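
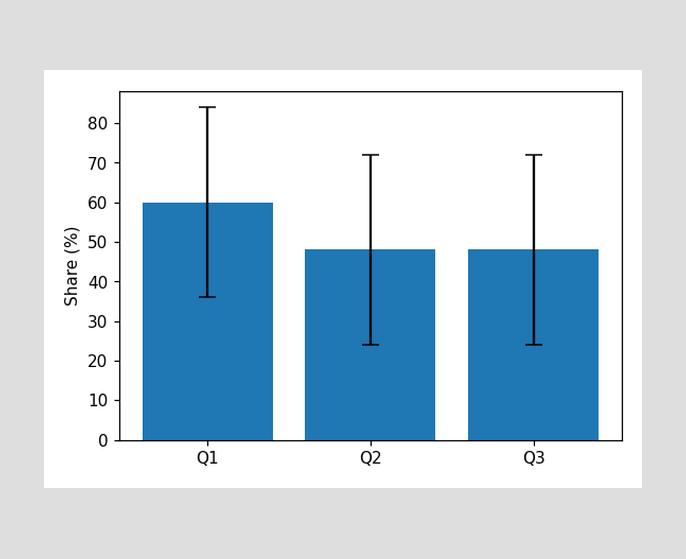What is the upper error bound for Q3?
The Q3 bar's upper whisker reaches 72%.

72%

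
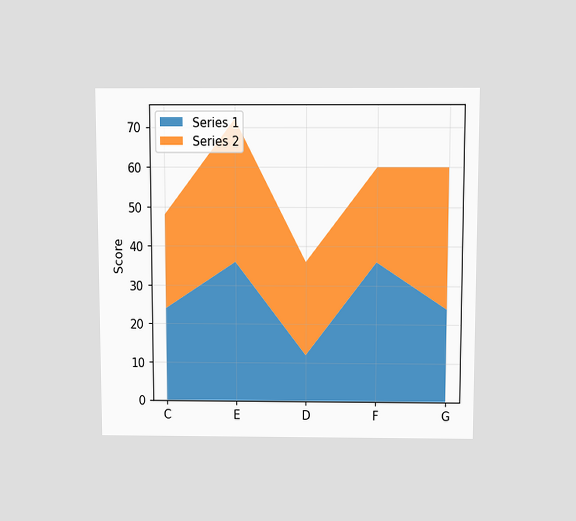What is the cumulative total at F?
The chart is viewed slightly from above. The stacked total at F reaches 60.

60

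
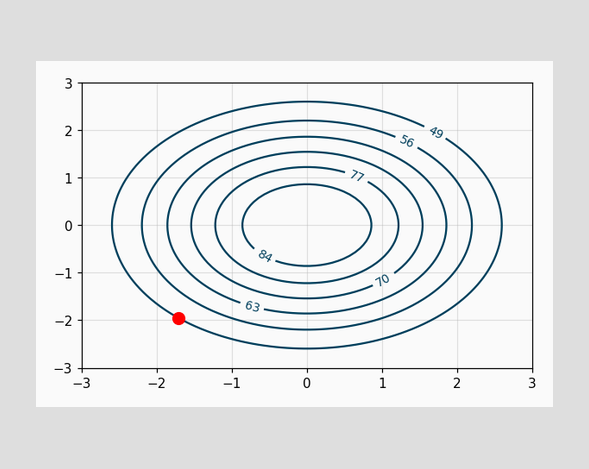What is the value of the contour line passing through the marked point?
49

The marked point sits on the contour labelled 49.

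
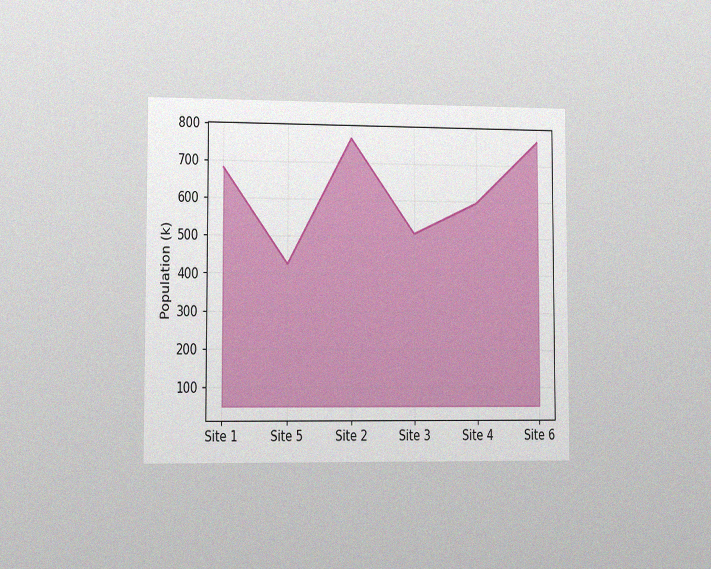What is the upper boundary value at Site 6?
The chart is viewed slightly from the left, with some photo noise. At Site 6 the upper boundary is at 765k.

765k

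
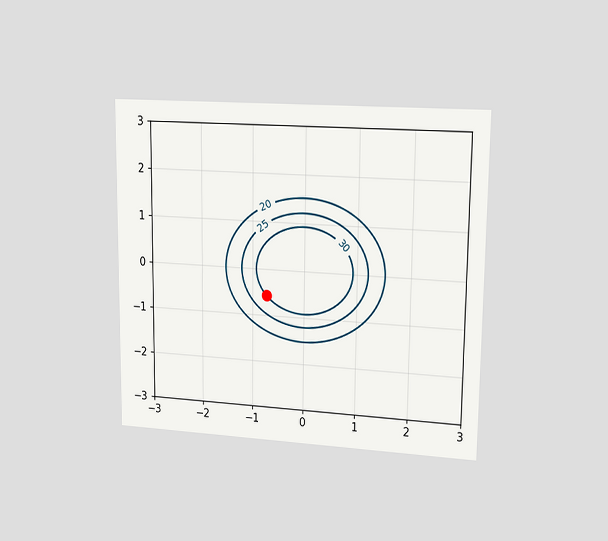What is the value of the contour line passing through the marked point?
30

The chart is viewed slightly from the right. The marked point sits on the contour labelled 30.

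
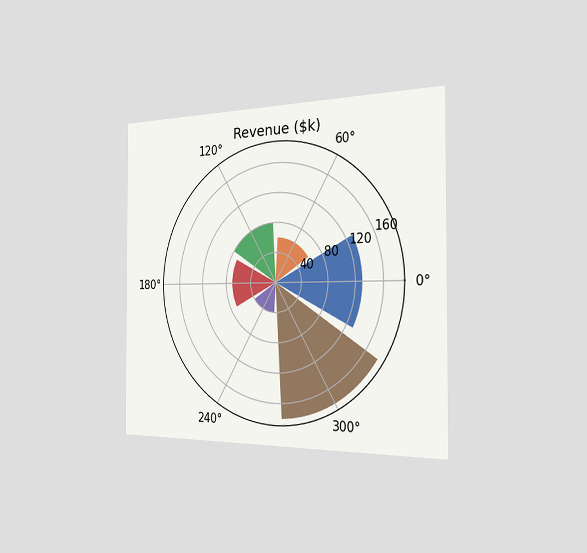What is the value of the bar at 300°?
$180k

The chart is viewed slightly from the right. The bar at 300° reaches $180k on the radial axis.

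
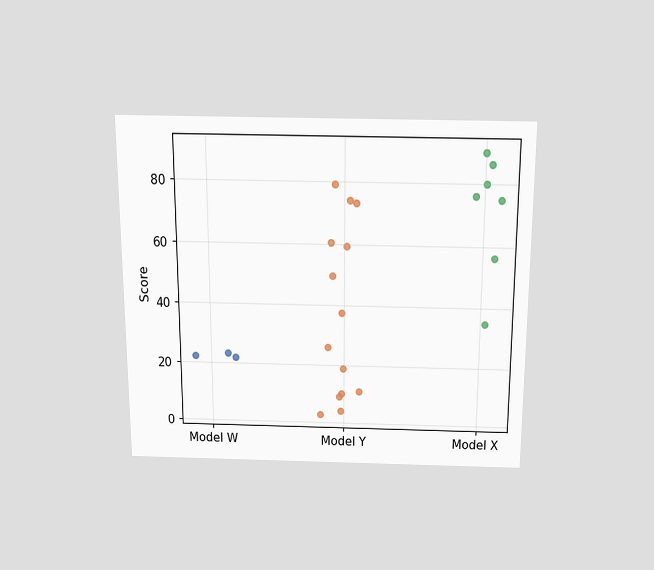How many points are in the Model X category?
The chart is viewed slightly from above. Counting the markers in the Model X column gives 7.

7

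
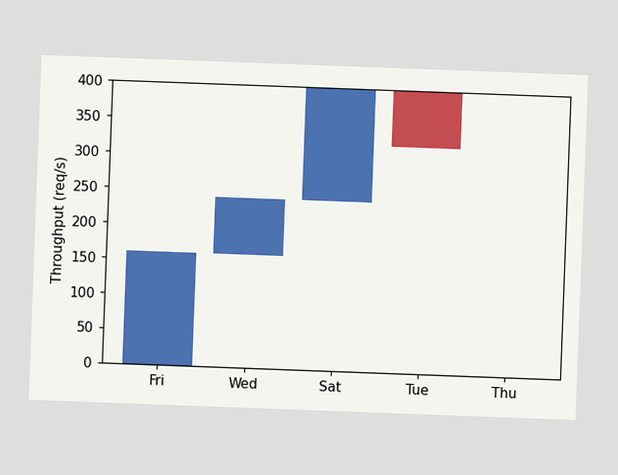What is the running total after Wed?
240req/s

The chart is tilted about 2° clockwise. After Wed the running total reaches 240req/s.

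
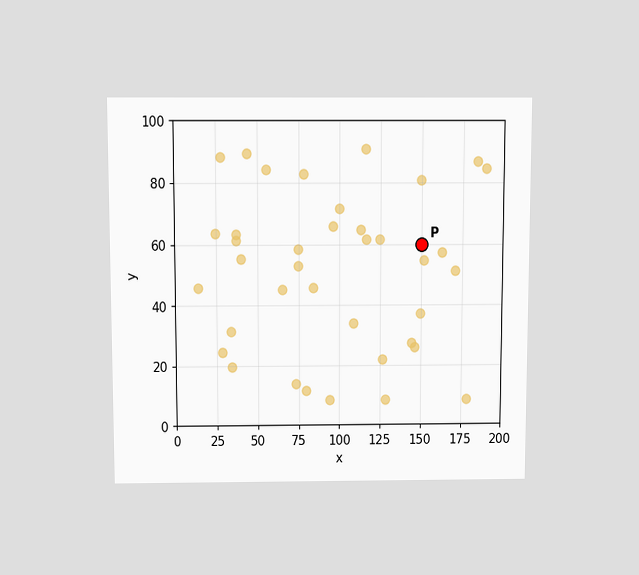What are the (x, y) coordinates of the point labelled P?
The chart is viewed slightly from above. Following the gridlines from P to each axis, P sits at (150, 60).

(150, 60)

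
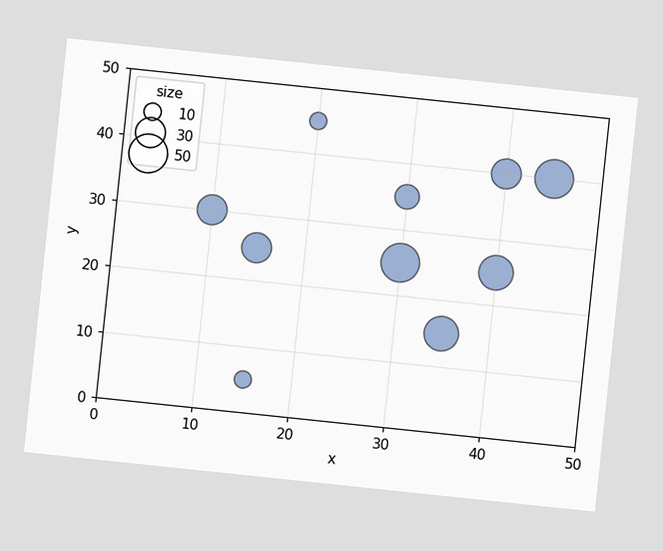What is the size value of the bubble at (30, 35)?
20

The chart is tilted about 6° clockwise. Matching the bubble at (30, 35) against the size legend gives 20.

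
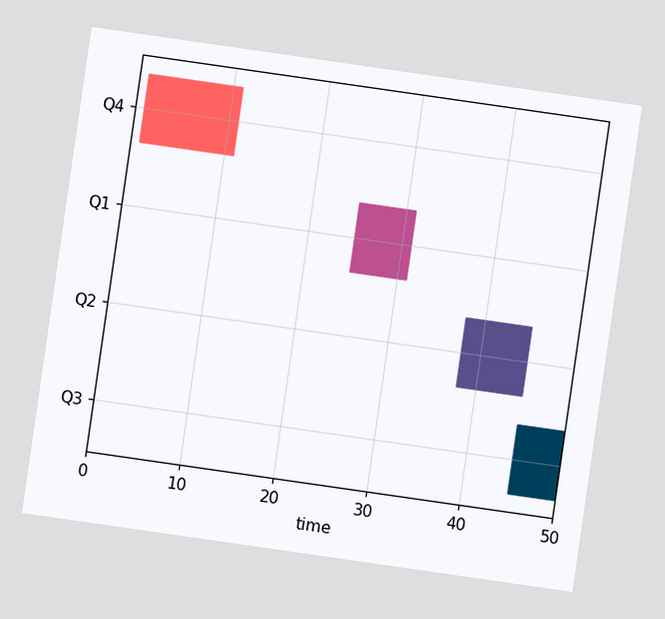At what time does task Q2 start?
38

The chart is tilted about 8° clockwise. The Q2 bar begins at t=38.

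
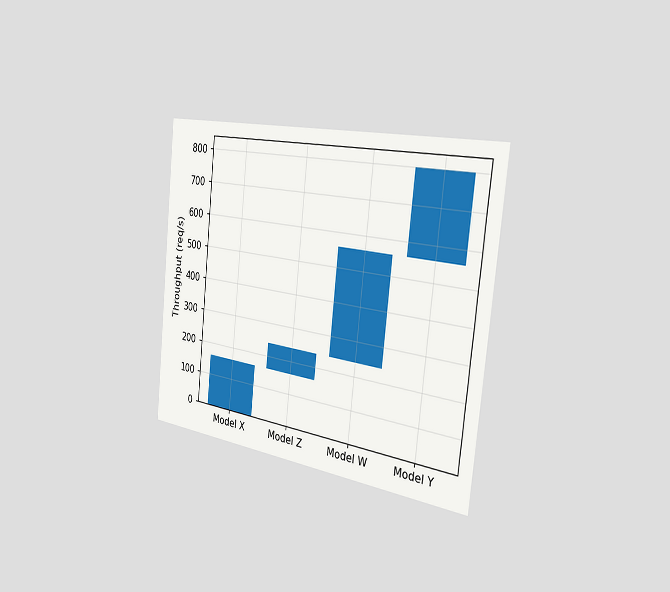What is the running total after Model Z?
The chart is tilted about 6° clockwise and viewed slightly from the right. After Model Z the running total reaches 240req/s.

240req/s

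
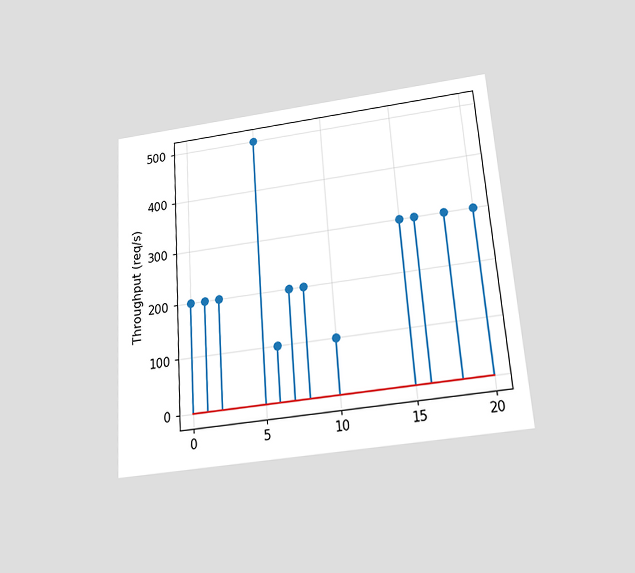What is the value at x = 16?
300req/s

The chart is tilted about 4° counter-clockwise and viewed slightly from below. The stem at x=16 reaches 300req/s.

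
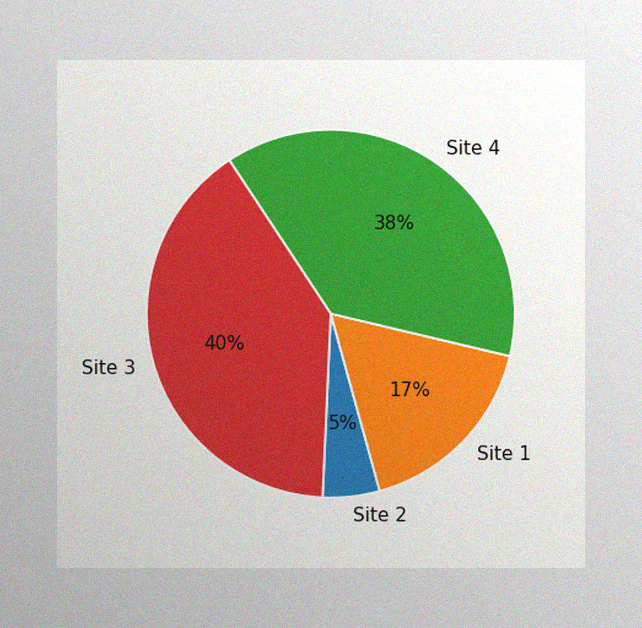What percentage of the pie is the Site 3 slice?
The image has some photo noise and uneven lighting. The Site 3 slice takes up 40% of the pie.

40%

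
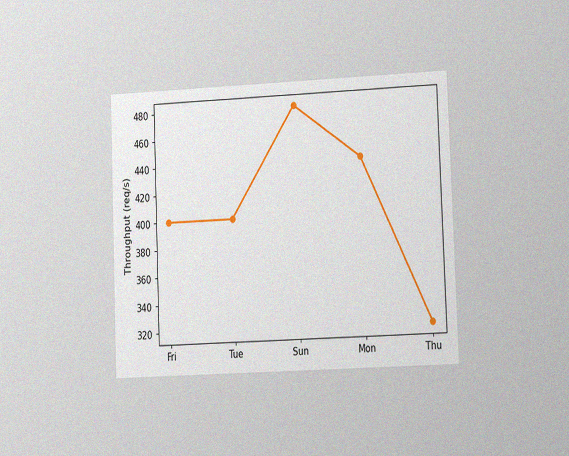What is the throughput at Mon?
The chart is tilted about 2° counter-clockwise and viewed slightly from the right, with some photo noise. At Mon, the line is at 440req/s.

440req/s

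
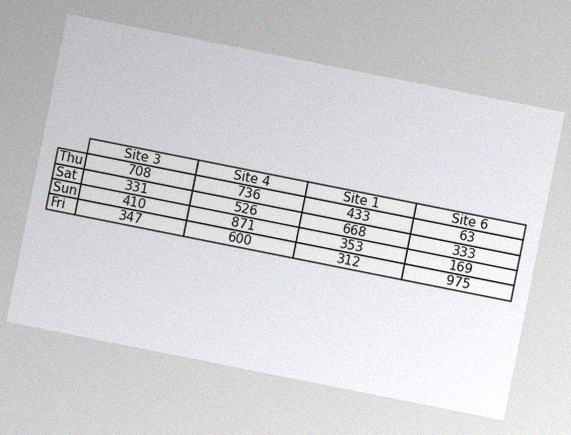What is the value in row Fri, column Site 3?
347

The chart is tilted about 11° clockwise, with some photo noise. The (Fri, Site 3) cell reads 347.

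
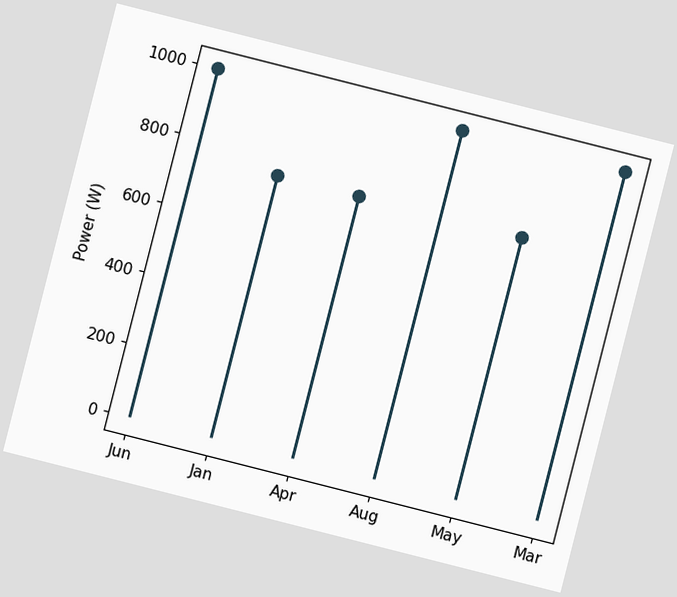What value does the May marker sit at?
The chart is tilted about 14° clockwise. The May marker sits at 750W.

750W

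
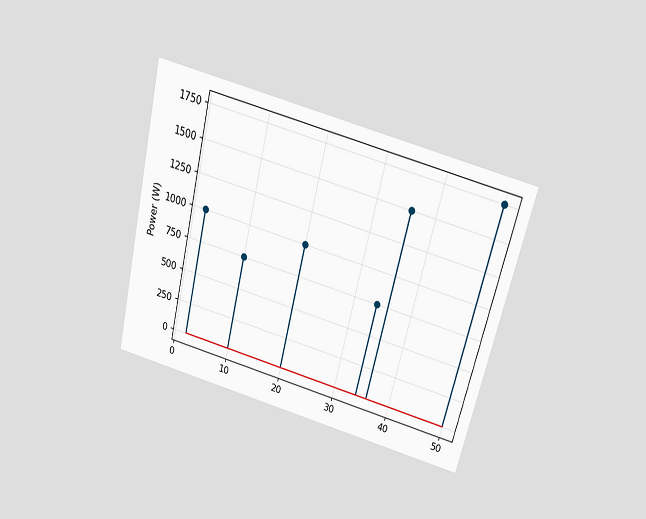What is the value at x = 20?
1000W

The chart is tilted about 14° clockwise and viewed slightly from above. The stem at x=20 reaches 1000W.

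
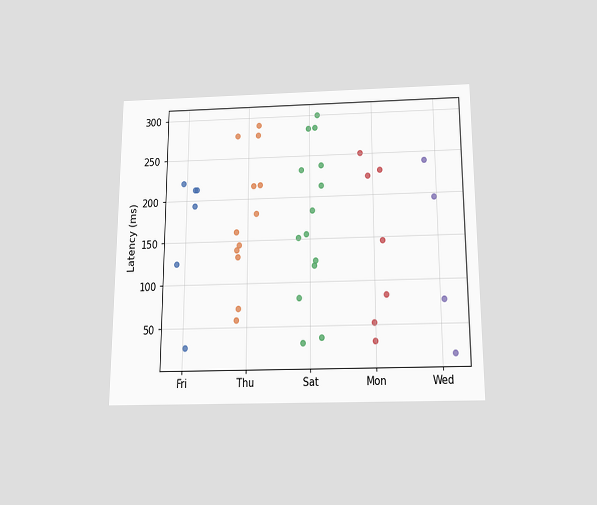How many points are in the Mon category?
The chart is viewed slightly from below. Counting the markers in the Mon column gives 7.

7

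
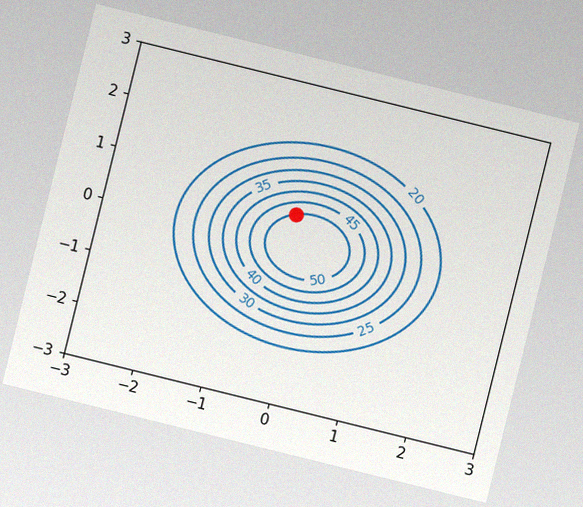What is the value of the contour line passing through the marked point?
The chart is tilted about 14° clockwise, with some photo noise. The marked point sits on the contour labelled 50.

50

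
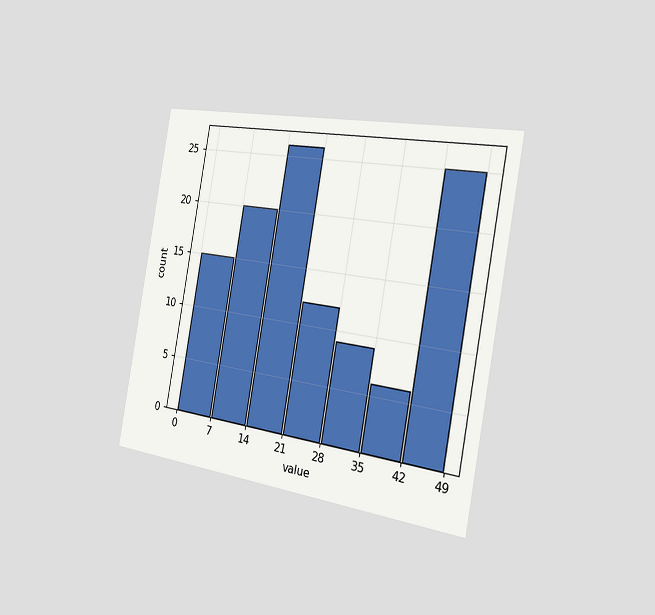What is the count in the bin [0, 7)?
15

The chart is tilted about 10° clockwise and viewed slightly from the right. The [0, 7) bin has height 15.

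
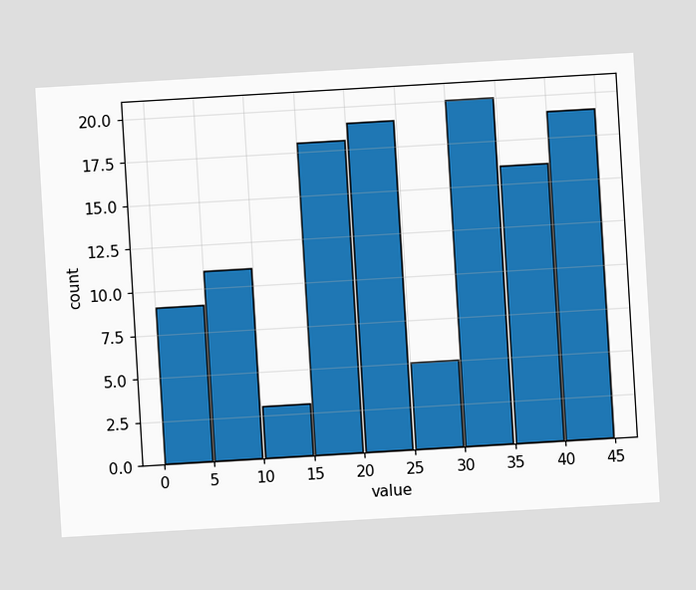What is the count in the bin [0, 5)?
The chart is tilted about 3° counter-clockwise. The [0, 5) bin has height 9.

9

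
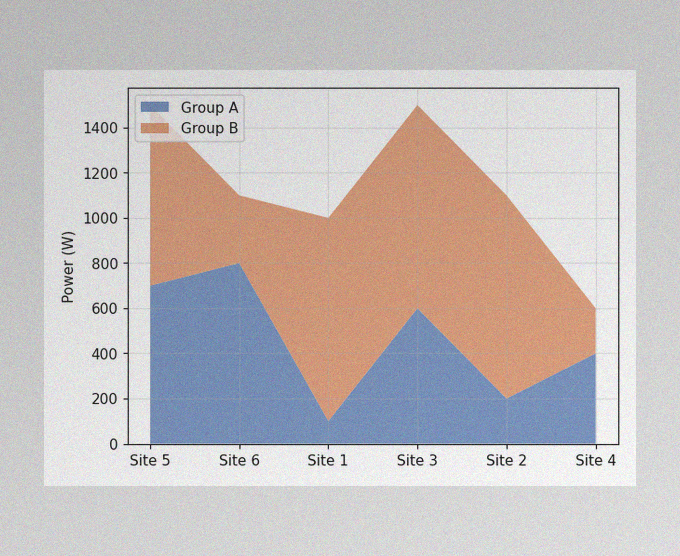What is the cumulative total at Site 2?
The image has some photo noise and uneven lighting. The stacked total at Site 2 reaches 1100W.

1100W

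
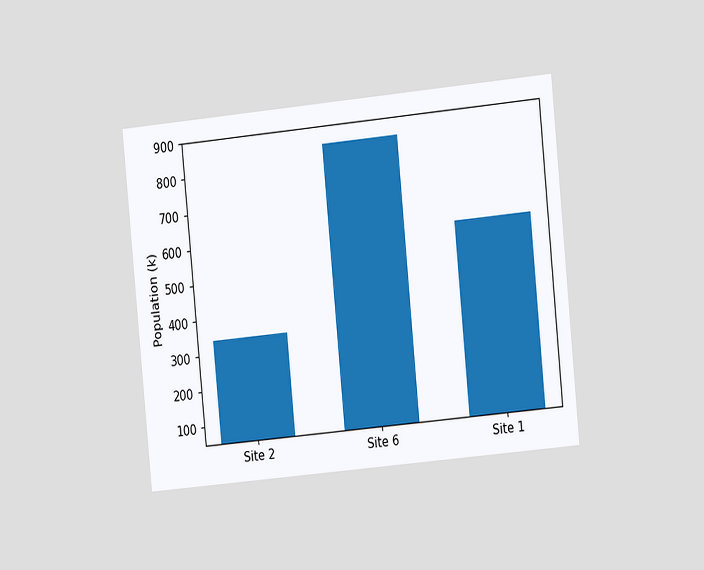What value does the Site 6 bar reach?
850k

The chart is tilted about 6° counter-clockwise and viewed slightly from the right. Reading along the chart's y-axis, the Site 6 bar reaches 850k.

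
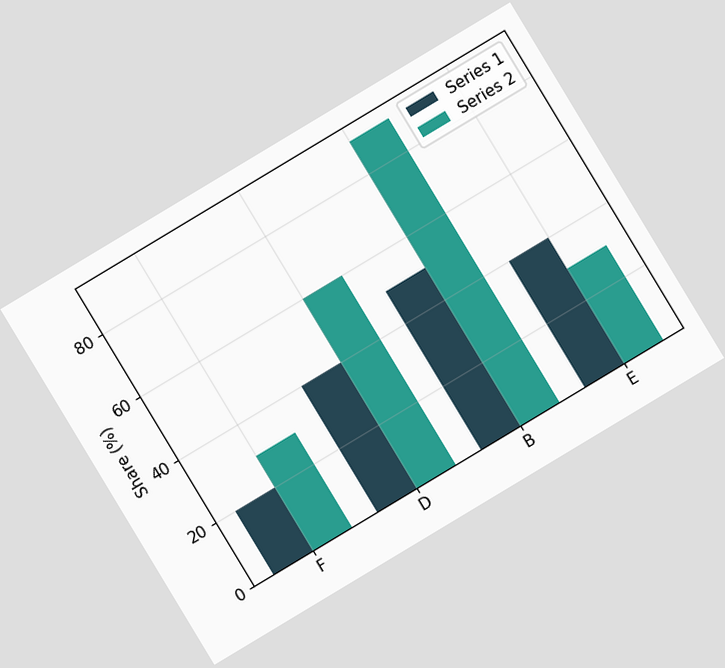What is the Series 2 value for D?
The chart is tilted about 31° counter-clockwise. The Series 2 bar at D reaches 60% on the y-axis.

60%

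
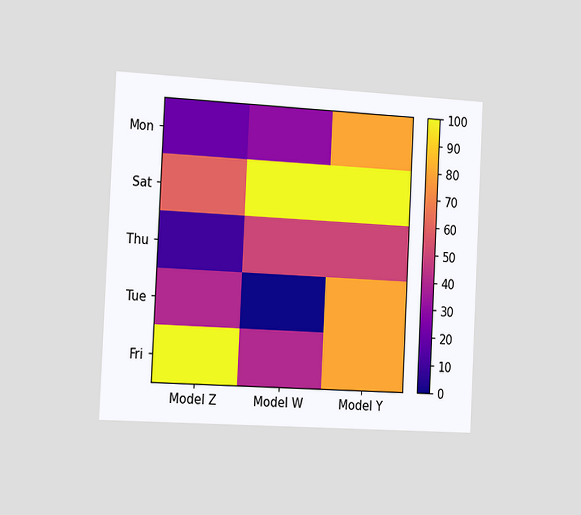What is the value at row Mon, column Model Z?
The chart is tilted about 3° clockwise and viewed slightly from the left. Matching cell (Mon, Model Z) against the colorbar gives 20.

20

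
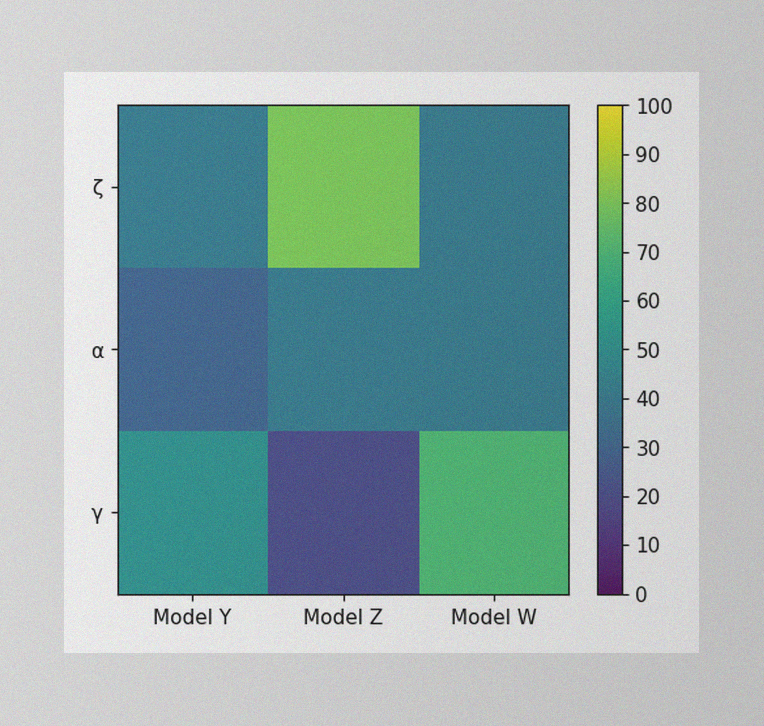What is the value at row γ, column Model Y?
The image has some photo noise and uneven lighting. Matching cell (γ, Model Y) against the colorbar gives 50.

50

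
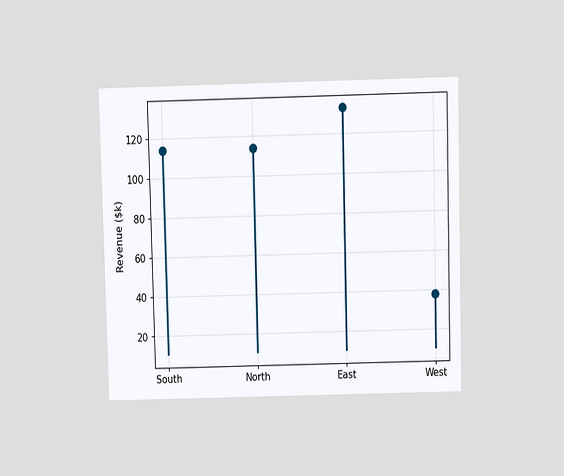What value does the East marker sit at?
$133k

The chart is viewed slightly from above. The East marker sits at $133k.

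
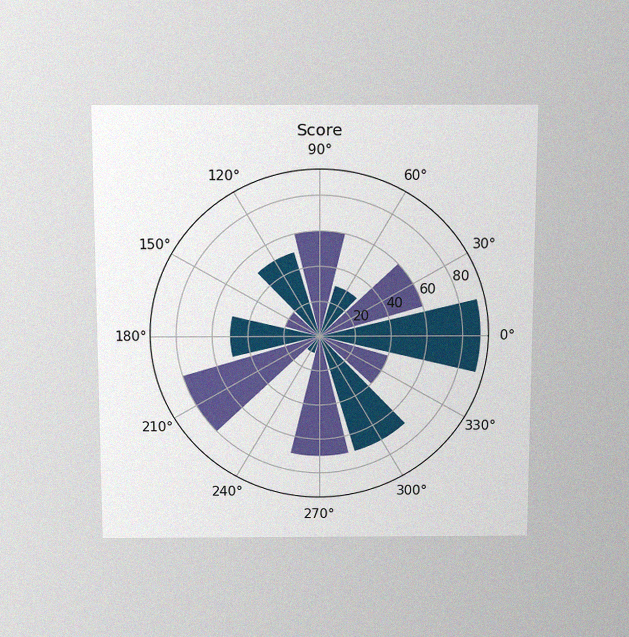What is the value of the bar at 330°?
The chart is viewed slightly from above, with some photo noise. The bar at 330° reaches 40 on the radial axis.

40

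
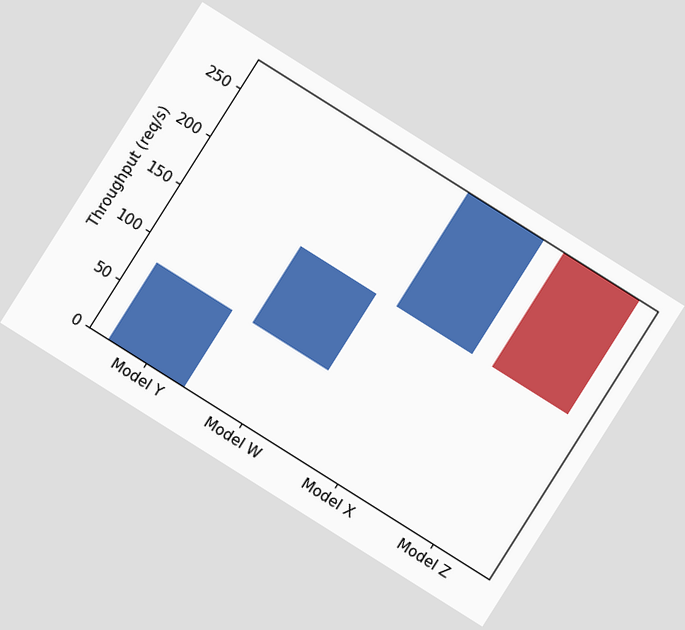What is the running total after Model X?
280req/s

The chart is tilted about 32° clockwise. After Model X the running total reaches 280req/s.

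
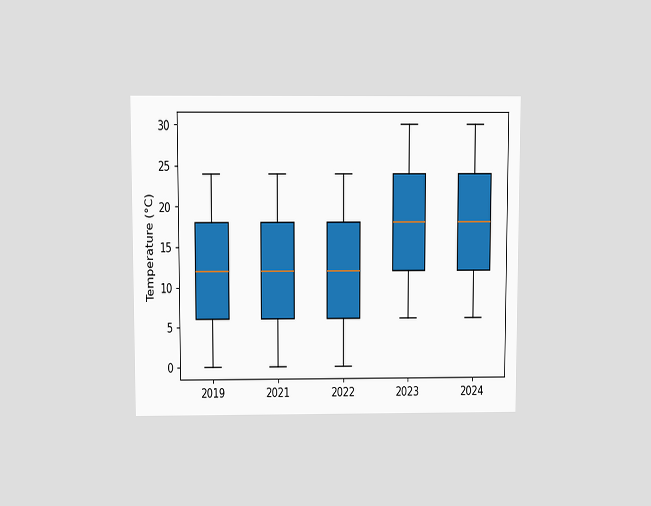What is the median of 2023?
The chart is viewed slightly from above. The median line in the 2023 box sits at 18°C.

18°C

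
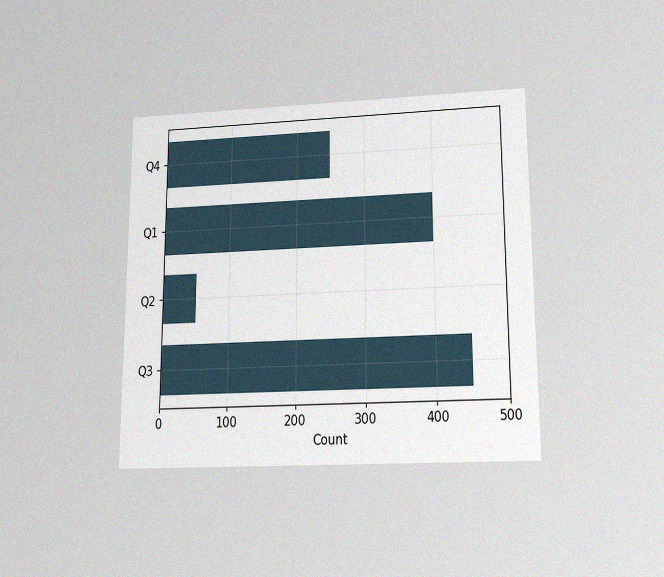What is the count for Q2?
50

The chart is viewed slightly from below, with some photo noise. Reading along the chart's x-axis, the Q2 bar reaches 50.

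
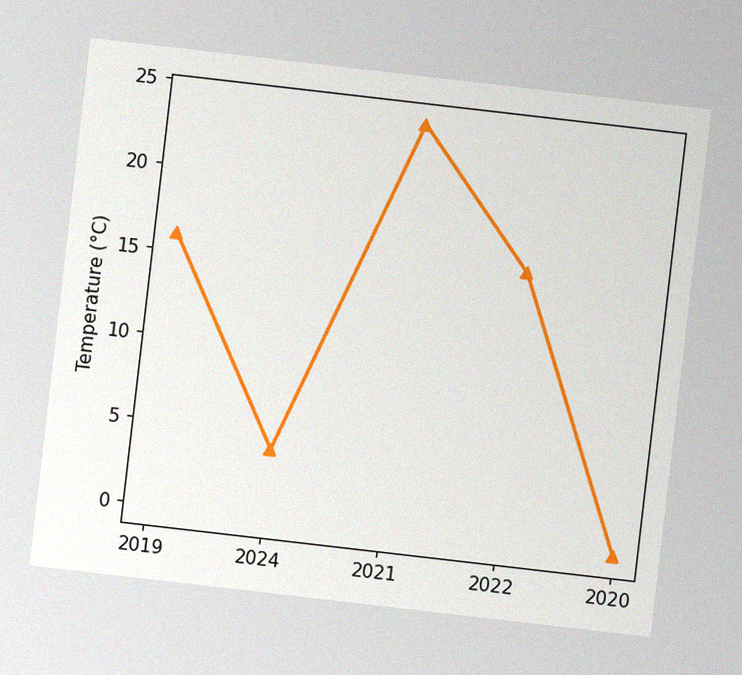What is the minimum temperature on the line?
0°C

The chart is tilted about 7° clockwise, with some photo noise. The lowest point is at 2020, and reading across to the y-axis gives 0°C.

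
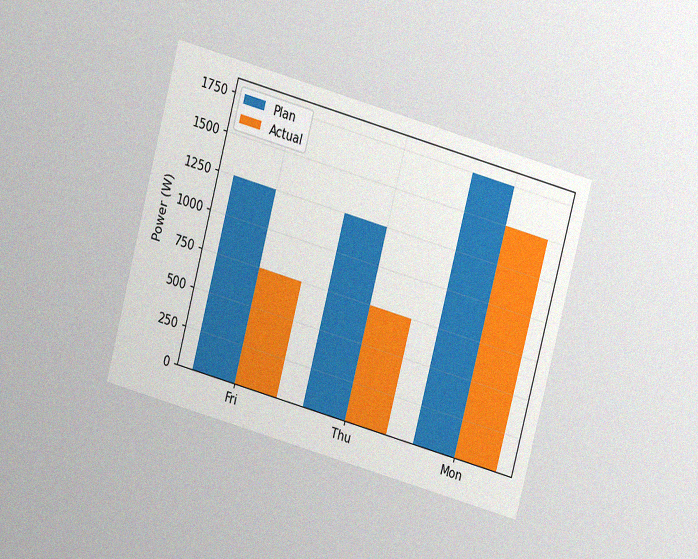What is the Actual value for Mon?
The chart is tilted about 15° clockwise and viewed slightly from above, with some photo noise. The Actual bar at Mon reaches 1500W on the y-axis.

1500W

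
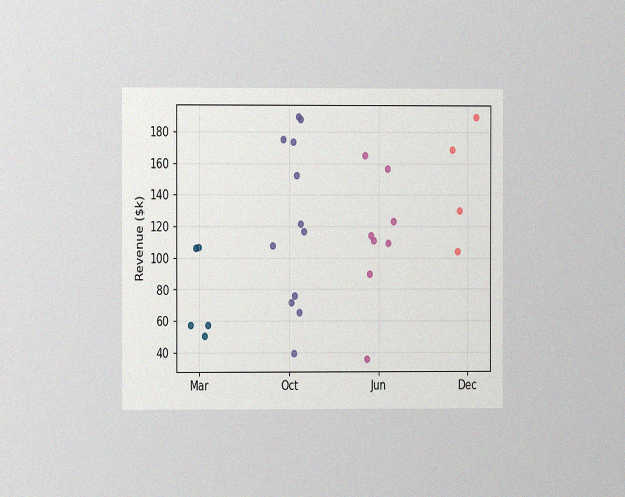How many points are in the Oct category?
The chart is viewed at a slight angle, with some photo noise. Counting the markers in the Oct column gives 12.

12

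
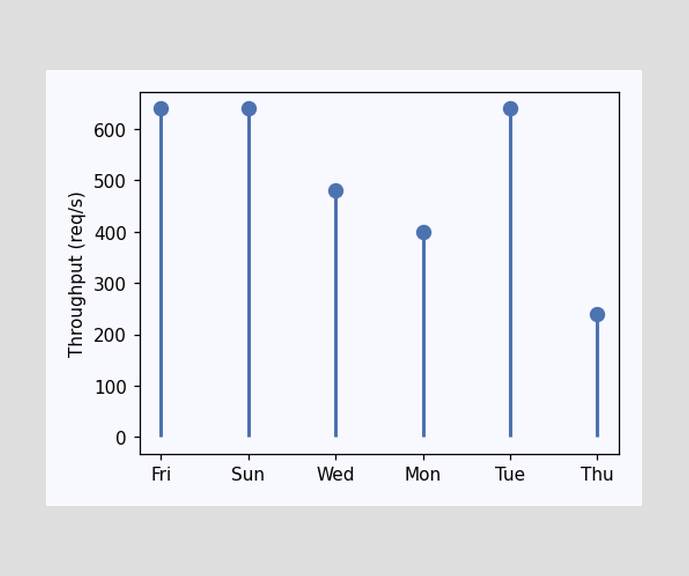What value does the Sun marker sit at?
640req/s

The Sun marker sits at 640req/s.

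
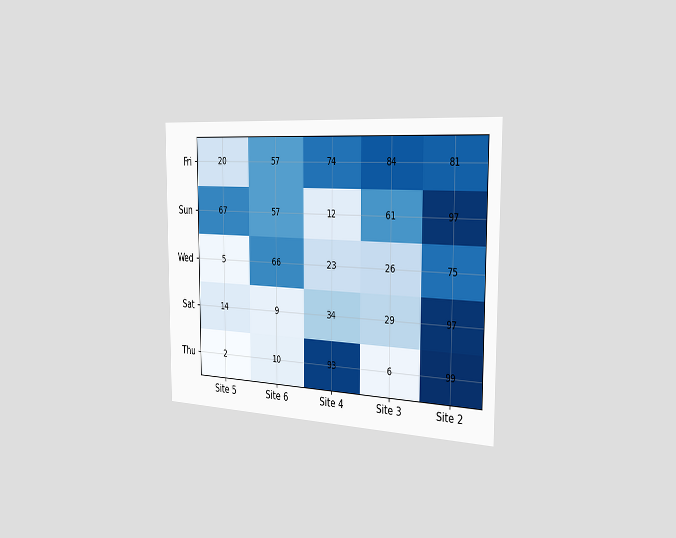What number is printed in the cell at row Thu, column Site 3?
6

The chart is viewed slightly from the right. The (Thu, Site 3) cell reads 6.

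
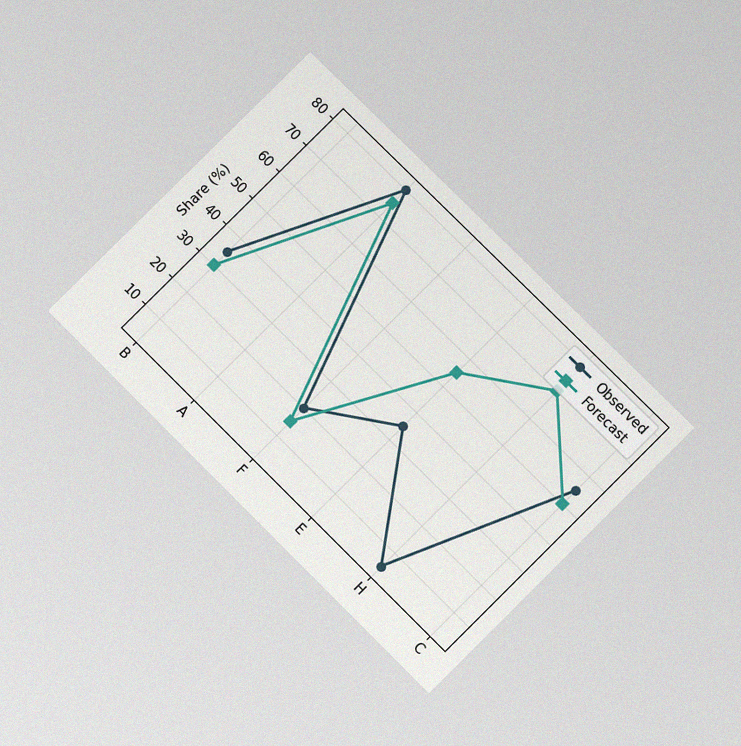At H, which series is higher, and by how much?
Forecast, by 65%

The chart is tilted about 45° clockwise and viewed at a slight angle, with some photo noise. At H, Forecast sits above the other line by 65%.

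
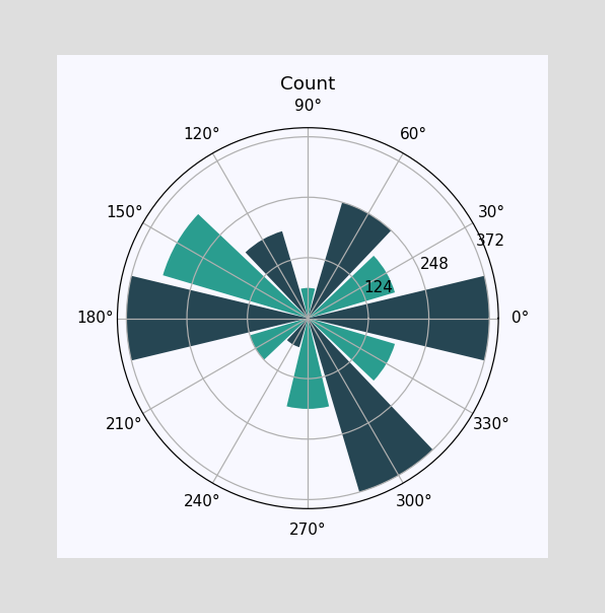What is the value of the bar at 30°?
The bar at 30° reaches 186 on the radial axis.

186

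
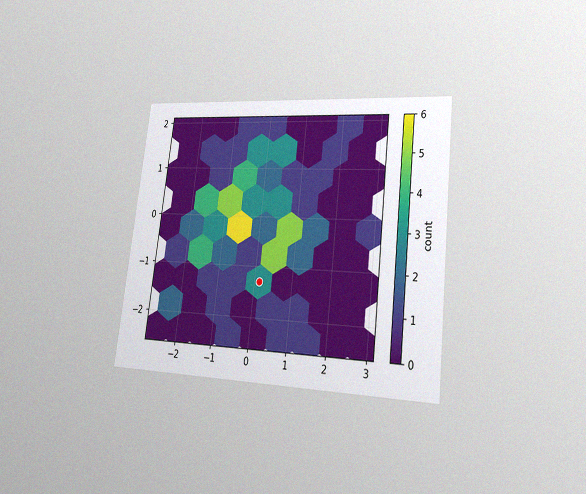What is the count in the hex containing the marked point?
The chart is tilted about 7° clockwise and viewed at a slight angle, with some photo noise. The marked hex reads 3 on the colorbar.

3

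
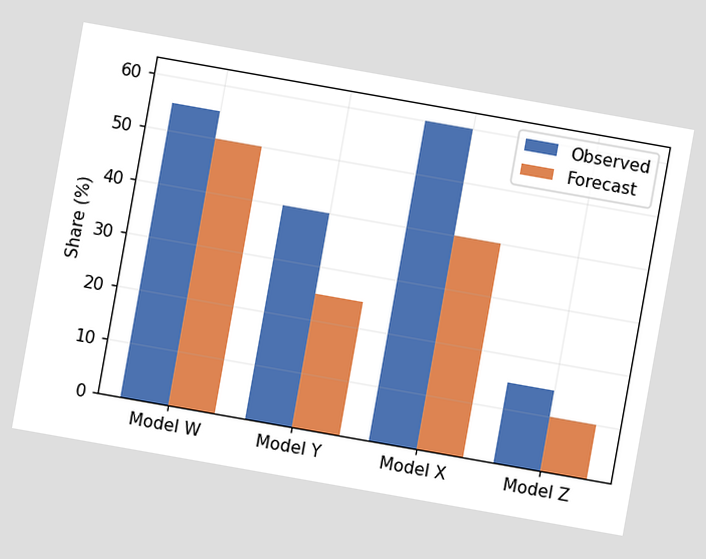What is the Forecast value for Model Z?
10%

The chart is tilted about 10° clockwise. The Forecast bar at Model Z reaches 10% on the y-axis.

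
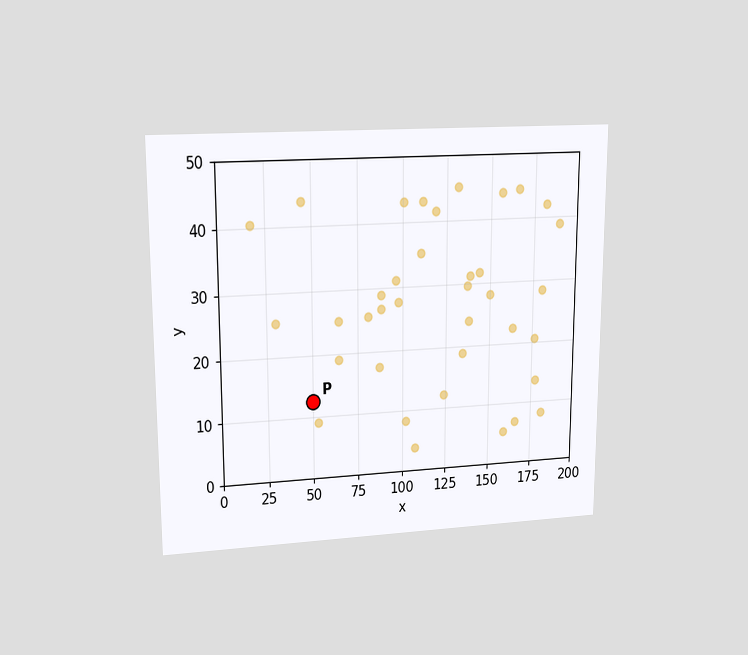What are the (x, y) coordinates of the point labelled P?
The chart is viewed at a slight angle. Following the gridlines from P to each axis, P sits at (50, 12.5).

(50, 12.5)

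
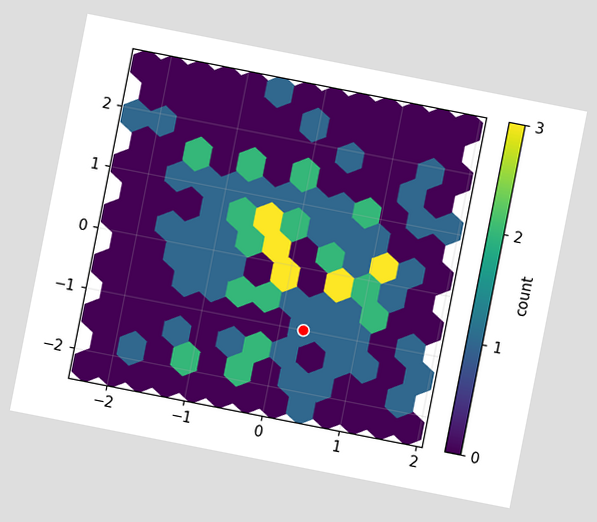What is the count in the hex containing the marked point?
1

The chart is tilted about 11° clockwise. The marked hex reads 1 on the colorbar.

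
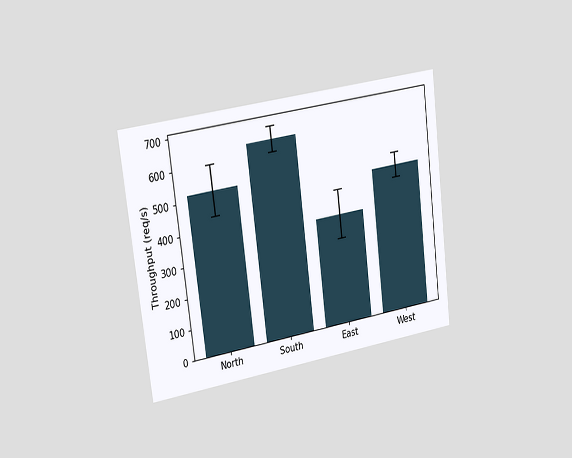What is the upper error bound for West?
520req/s

The chart is tilted about 7° counter-clockwise and viewed slightly from the left. The West bar's upper whisker reaches 520req/s.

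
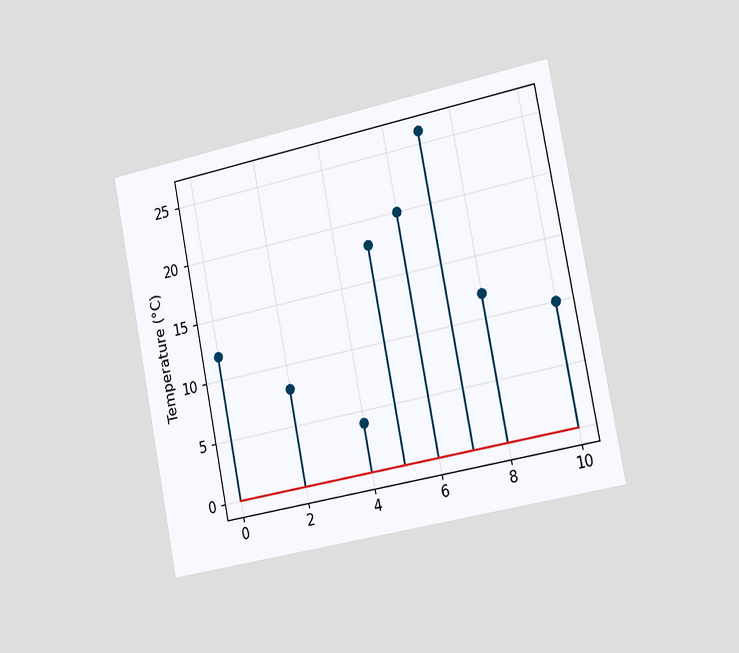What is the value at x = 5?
18°C

The chart is tilted about 11° counter-clockwise and viewed slightly from the right. The stem at x=5 reaches 18°C.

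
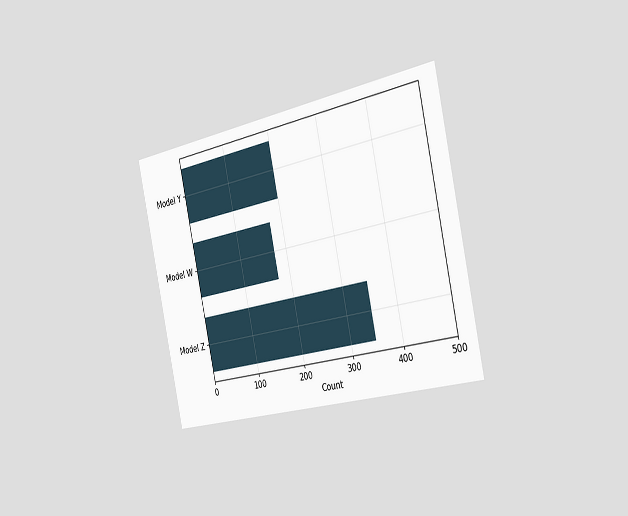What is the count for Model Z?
The chart is tilted about 12° counter-clockwise and viewed slightly from the right. Reading along the chart's x-axis, the Model Z bar reaches 350.

350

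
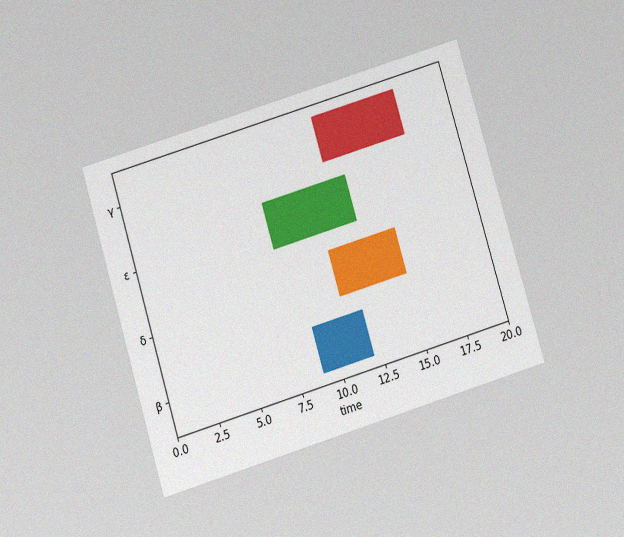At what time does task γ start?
12

The chart is tilted about 17° counter-clockwise and viewed slightly from below, with some photo noise. The γ bar begins at t=12.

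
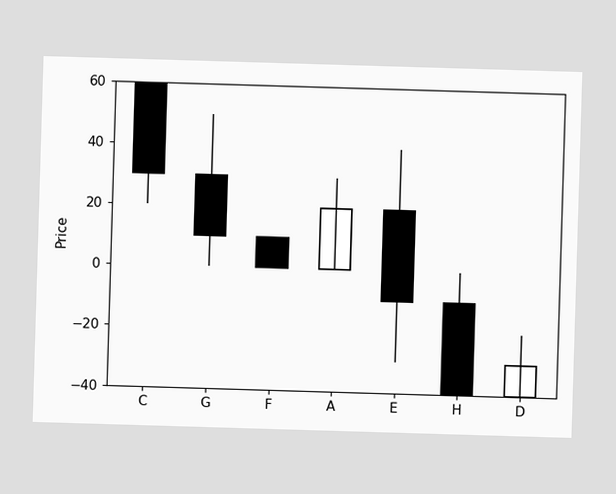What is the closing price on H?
The H candle closes at -40.

-40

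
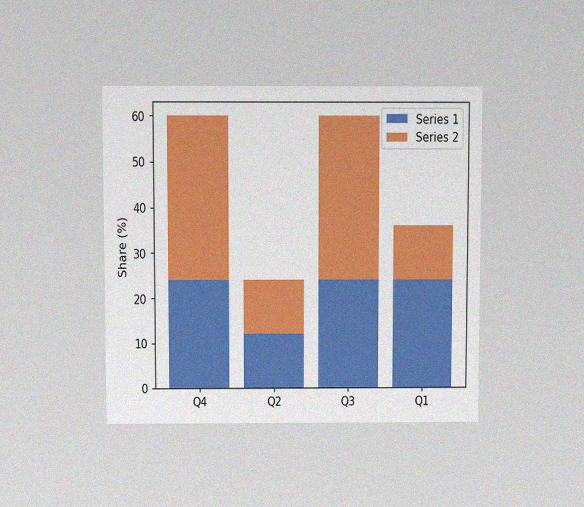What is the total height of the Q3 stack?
The chart is viewed slightly from above, with some photo noise. The Q3 stack's top reaches 60% on the y-axis.

60%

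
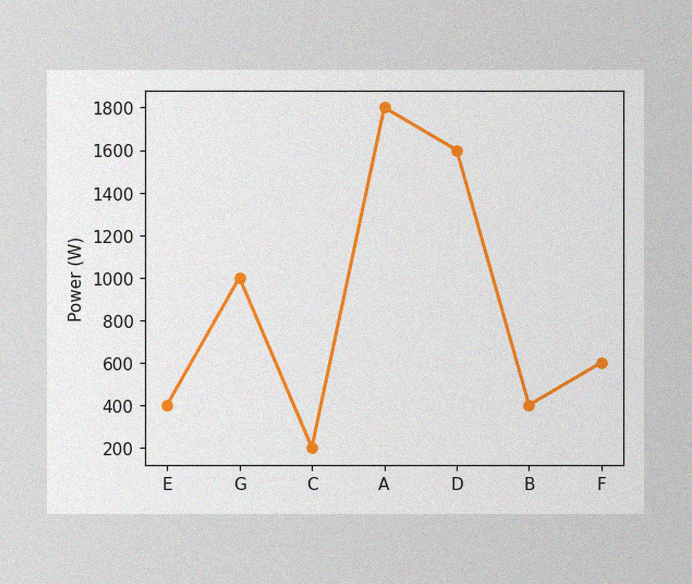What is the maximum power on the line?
1800W

The image has some photo noise and uneven lighting. The highest point is at A, and reading across to the y-axis gives 1800W.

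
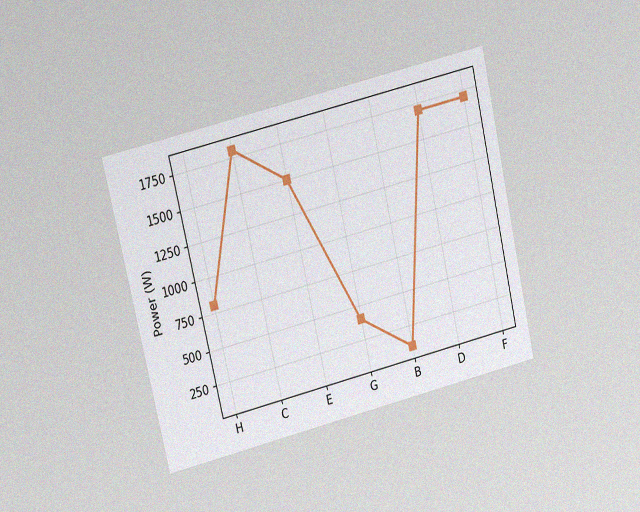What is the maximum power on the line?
The chart is tilted about 13° counter-clockwise and viewed at a slight angle, with some photo noise. The highest point is at C, and reading across to the y-axis gives 1800W.

1800W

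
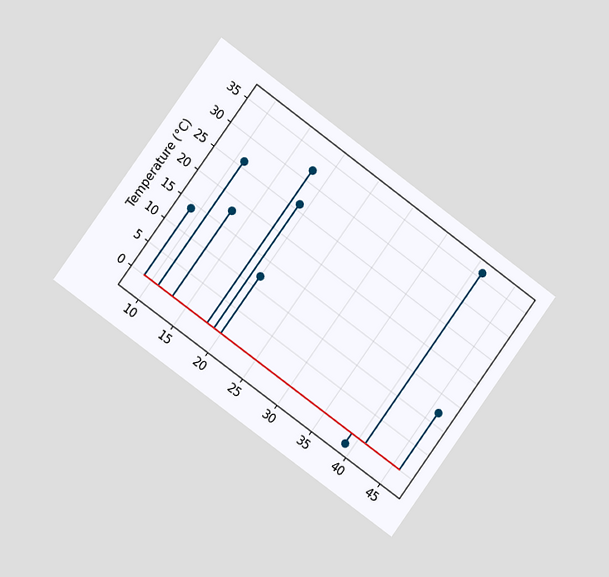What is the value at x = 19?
The chart is tilted about 36° clockwise and viewed at a slight angle. The stem at x=19 reaches 26°C.

26°C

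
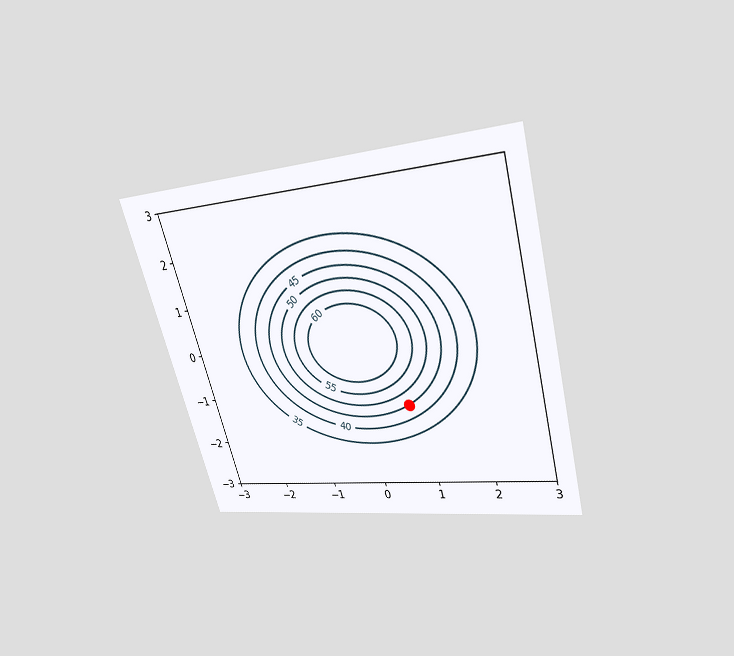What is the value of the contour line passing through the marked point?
The chart is tilted about 16° counter-clockwise and viewed slightly from above. The marked point sits on the contour labelled 45.

45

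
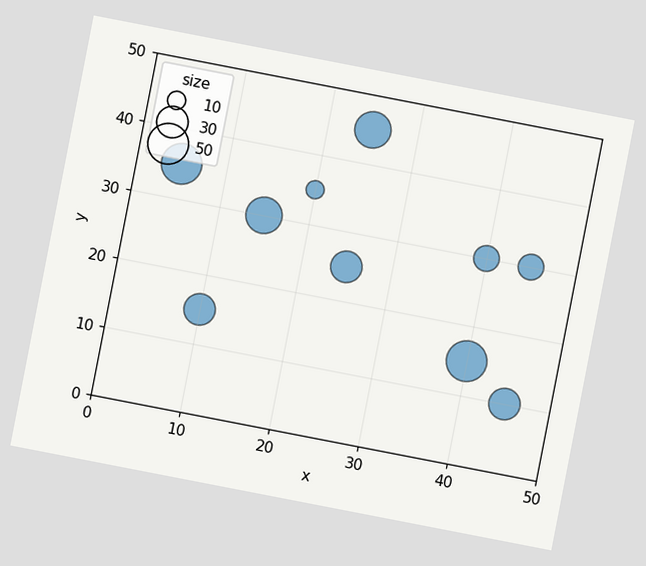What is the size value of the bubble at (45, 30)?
The chart is tilted about 11° clockwise. Matching the bubble at (45, 30) against the size legend gives 20.

20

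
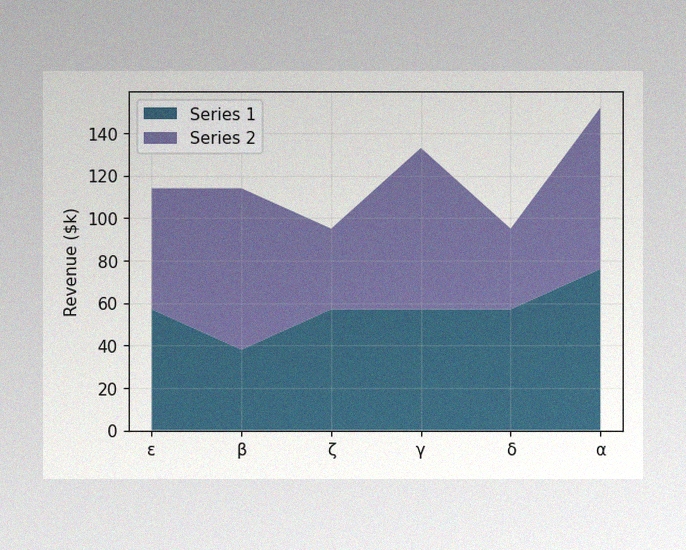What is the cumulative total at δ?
$95k

The image has some photo noise and uneven lighting. The stacked total at δ reaches $95k.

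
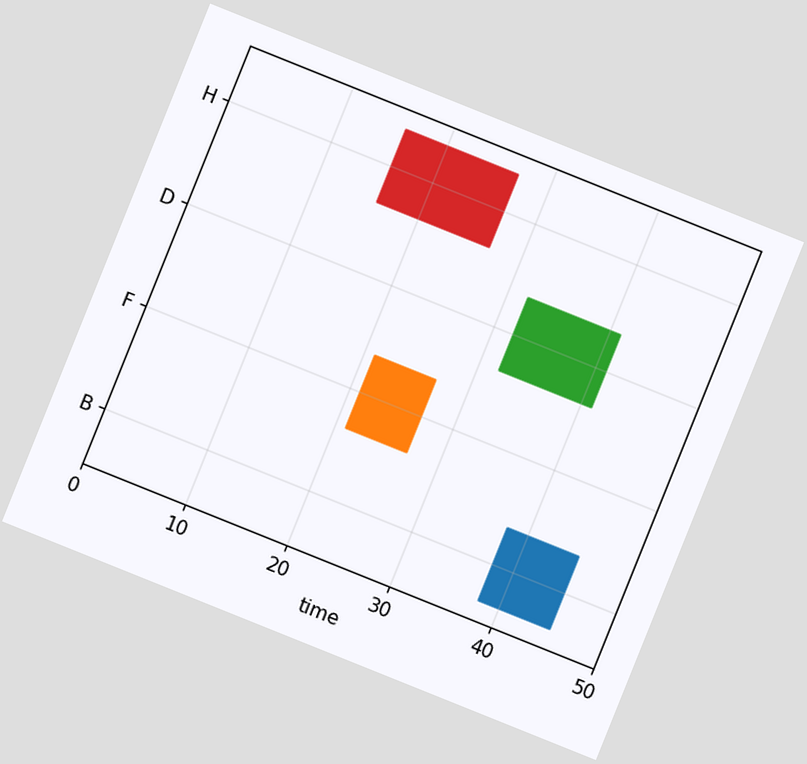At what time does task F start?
The chart is tilted about 22° clockwise. The F bar begins at t=21.

21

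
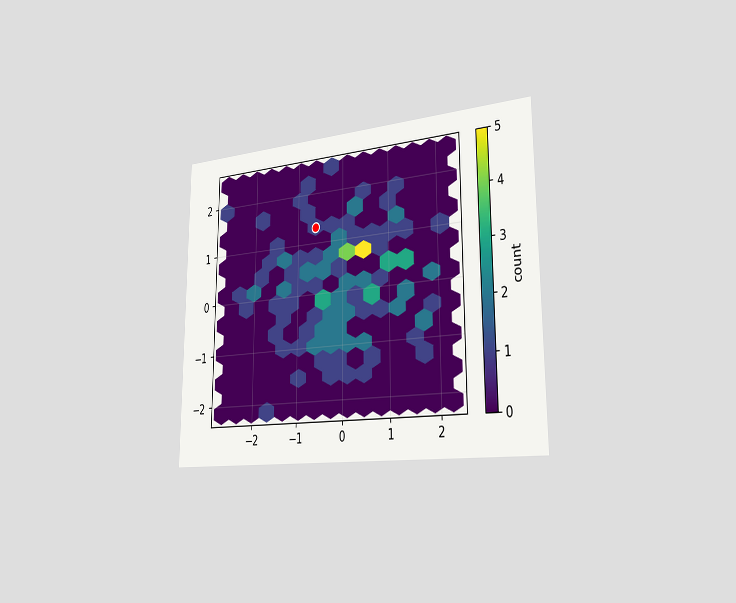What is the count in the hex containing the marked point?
1

The chart is viewed slightly from the right. The marked hex reads 1 on the colorbar.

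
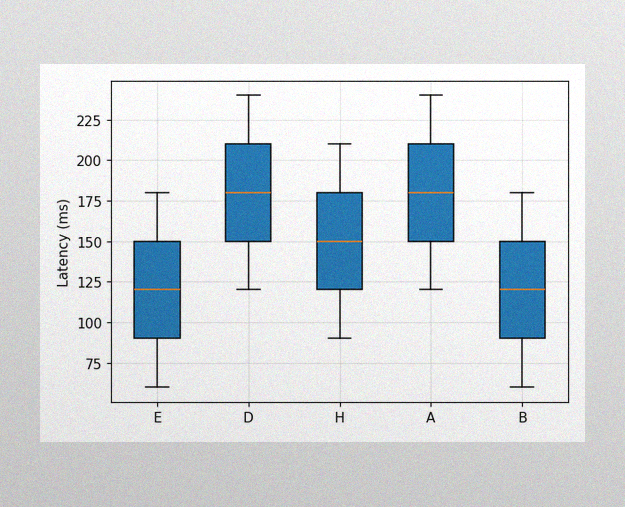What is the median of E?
120ms

The image has some photo noise and uneven lighting. The median line in the E box sits at 120ms.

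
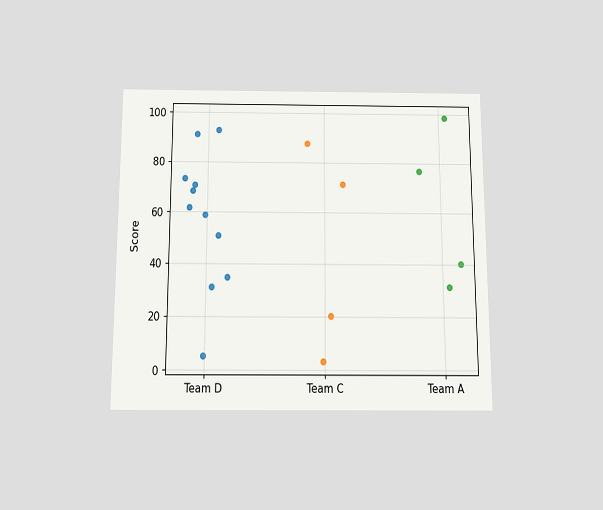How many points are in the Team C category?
The chart is viewed slightly from below. Counting the markers in the Team C column gives 4.

4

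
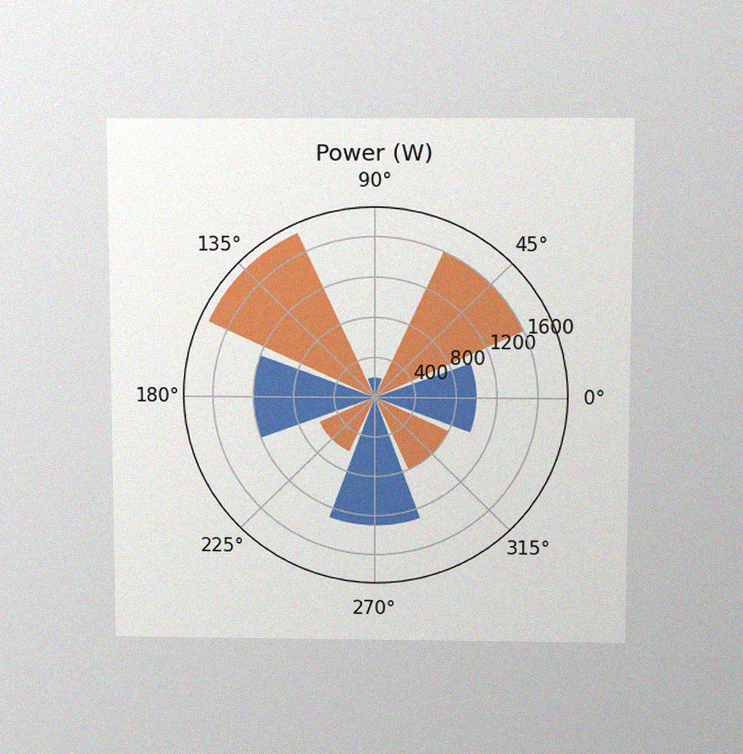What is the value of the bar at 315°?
800W

The chart is viewed slightly from above, with some photo noise. The bar at 315° reaches 800W on the radial axis.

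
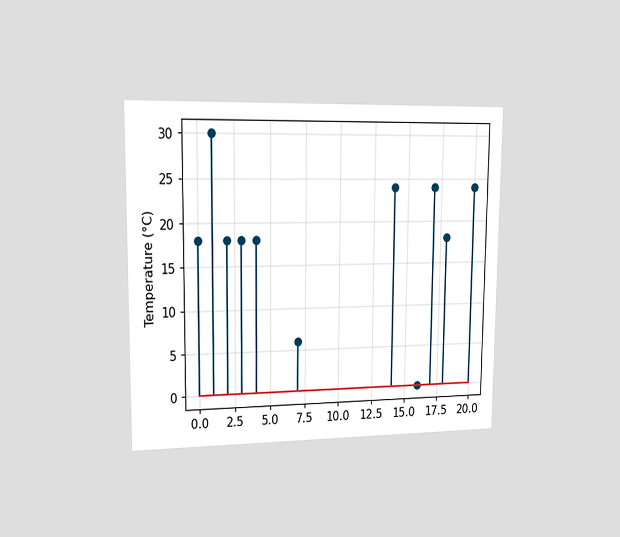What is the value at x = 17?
24°C

The chart is viewed slightly from the left. The stem at x=17 reaches 24°C.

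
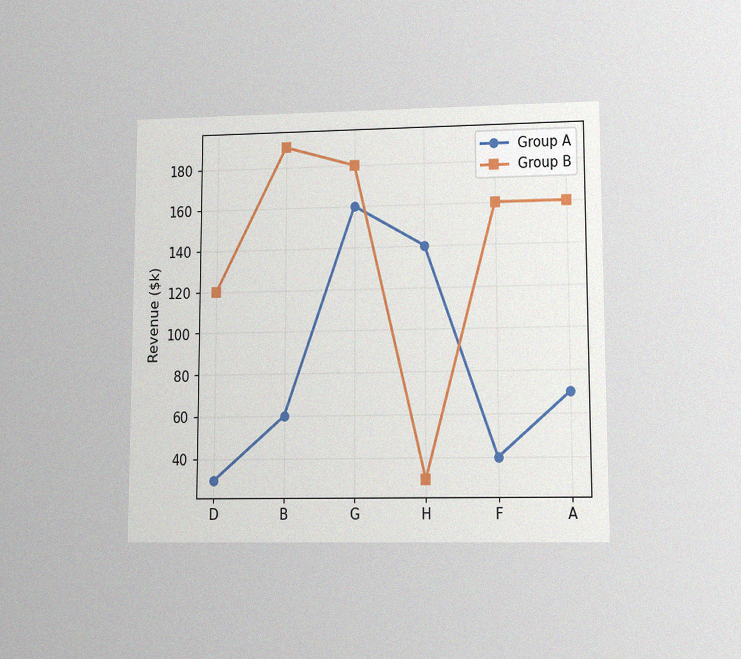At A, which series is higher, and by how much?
The chart is viewed at a slight angle, with some photo noise. At A, Group B sits above the other line by $90k.

Group B, by $90k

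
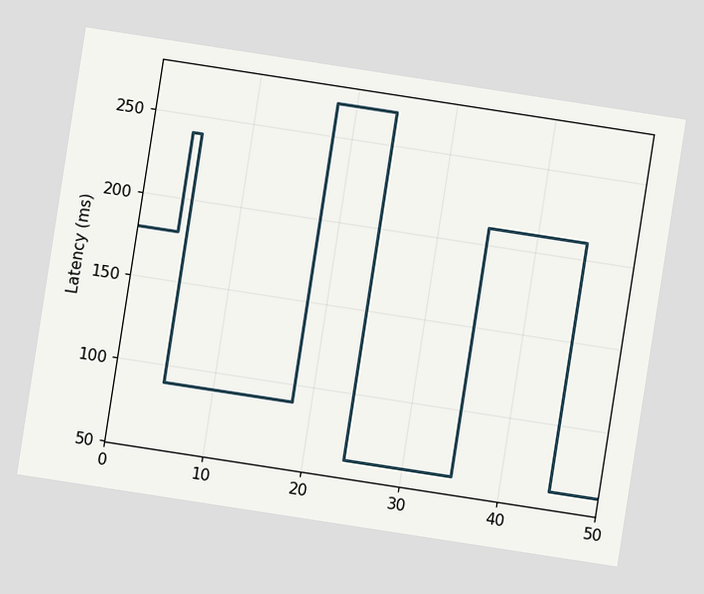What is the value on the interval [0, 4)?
180ms

The chart is tilted about 9° clockwise. On [0, 4) the step sits at 180ms.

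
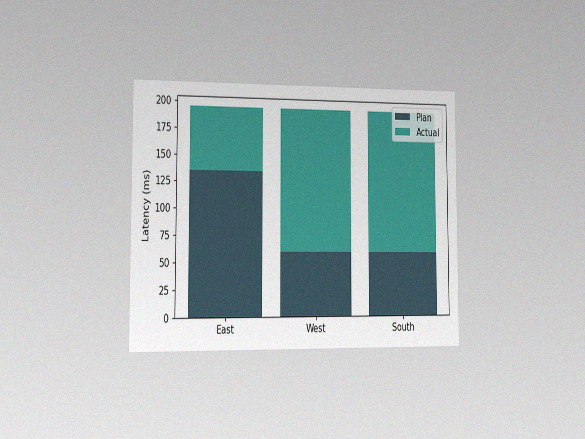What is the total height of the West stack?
195ms

The chart is viewed slightly from the left, with some photo noise. The West stack's top reaches 195ms on the y-axis.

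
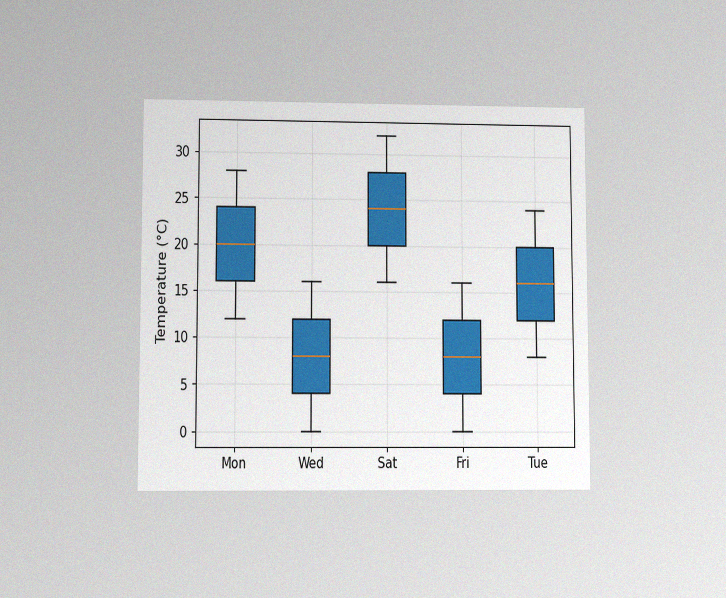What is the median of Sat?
24°C

The chart is viewed at a slight angle, with some photo noise. The median line in the Sat box sits at 24°C.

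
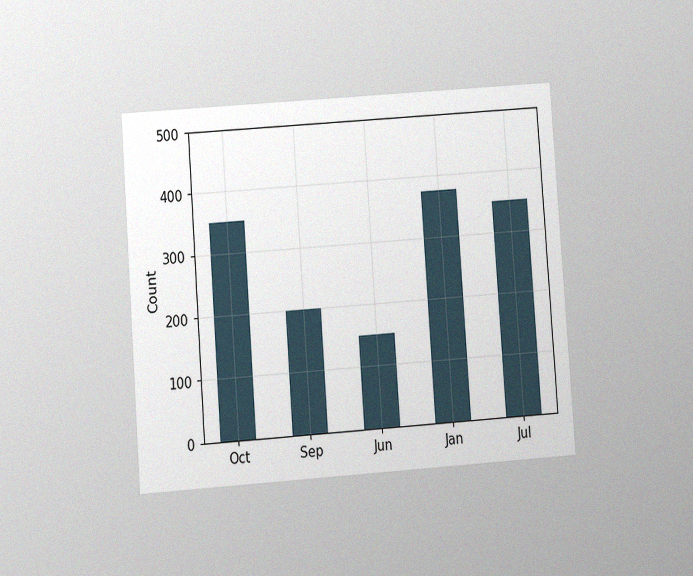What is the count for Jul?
350

The chart is tilted about 4° counter-clockwise and viewed at a slight angle, with some photo noise. Reading along the chart's y-axis, the Jul bar reaches 350.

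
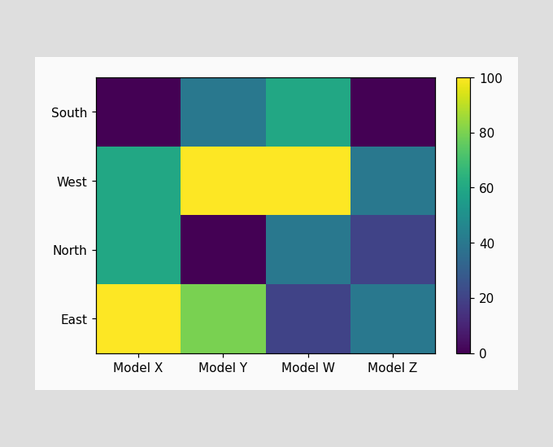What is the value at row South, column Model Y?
40

Matching cell (South, Model Y) against the colorbar gives 40.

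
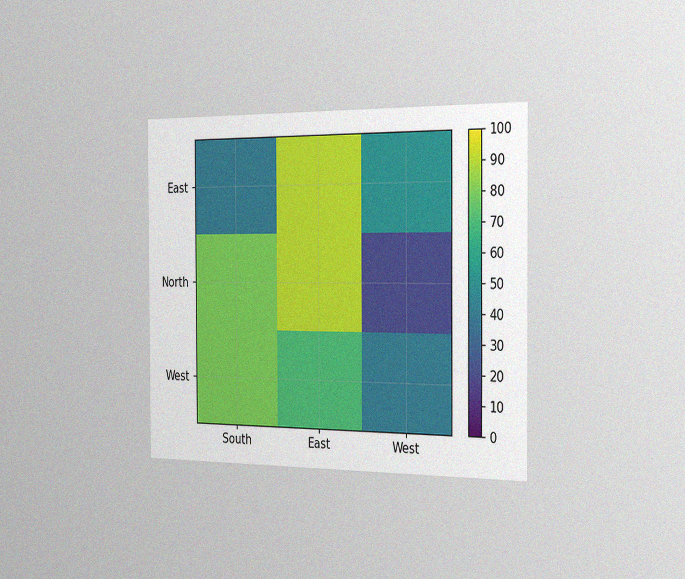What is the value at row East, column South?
40

The chart is viewed slightly from the right, with some photo noise. Matching cell (East, South) against the colorbar gives 40.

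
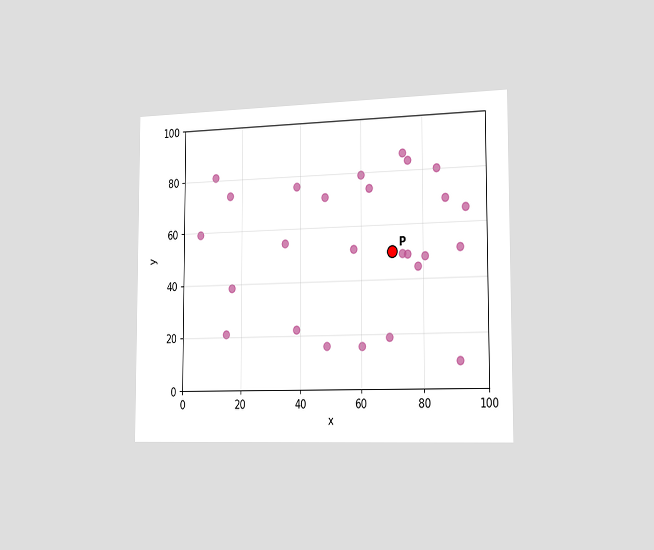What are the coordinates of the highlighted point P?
(70, 50)

The chart is viewed slightly from the right. Following the gridlines from P to each axis, P sits at (70, 50).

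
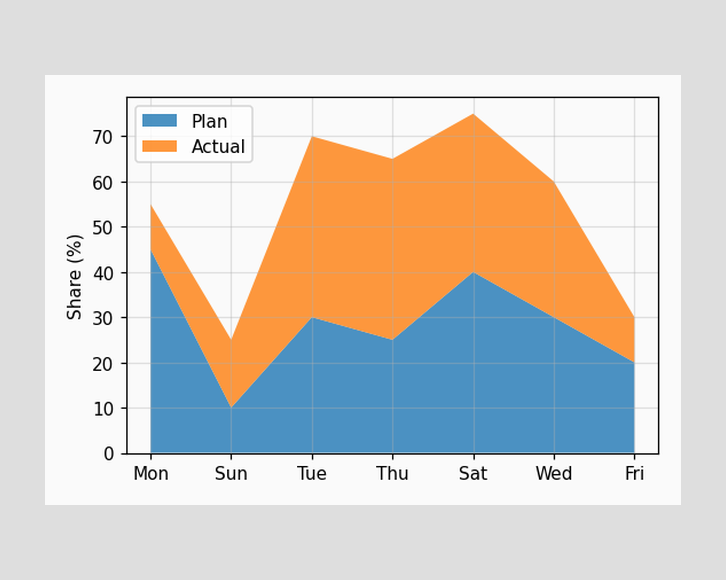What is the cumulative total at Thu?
65%

The stacked total at Thu reaches 65%.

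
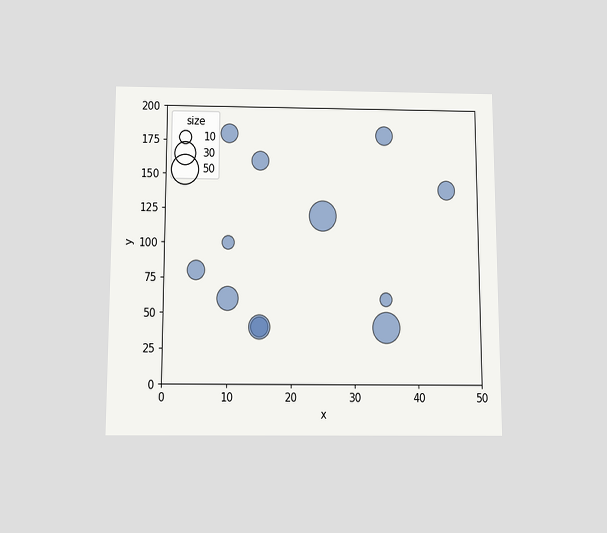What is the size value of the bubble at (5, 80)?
The chart is viewed slightly from below. Matching the bubble at (5, 80) against the size legend gives 20.

20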